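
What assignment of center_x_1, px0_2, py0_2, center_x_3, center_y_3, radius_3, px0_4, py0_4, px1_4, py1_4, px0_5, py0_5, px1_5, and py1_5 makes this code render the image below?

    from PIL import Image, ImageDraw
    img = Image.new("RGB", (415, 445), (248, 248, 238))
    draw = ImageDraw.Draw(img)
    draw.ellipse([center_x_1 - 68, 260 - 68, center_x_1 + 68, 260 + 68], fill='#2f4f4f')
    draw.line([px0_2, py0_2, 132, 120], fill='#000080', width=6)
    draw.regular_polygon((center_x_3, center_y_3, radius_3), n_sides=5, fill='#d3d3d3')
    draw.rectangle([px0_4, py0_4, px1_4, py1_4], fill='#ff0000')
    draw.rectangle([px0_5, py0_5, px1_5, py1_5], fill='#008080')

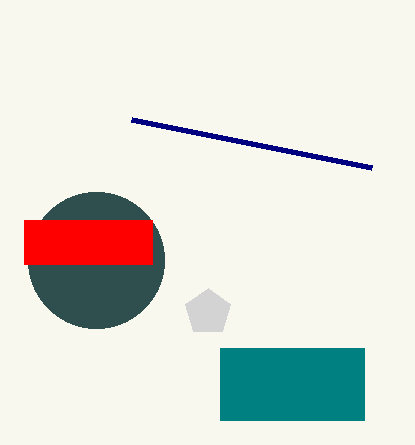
center_x_1 = 96
px0_2 = 372
py0_2 = 168
center_x_3 = 208
center_y_3 = 312
radius_3 = 24
px0_4 = 24
py0_4 = 220
px1_4 = 152
py1_4 = 264
px0_5 = 220
py0_5 = 348
px1_5 = 364
py1_5 = 420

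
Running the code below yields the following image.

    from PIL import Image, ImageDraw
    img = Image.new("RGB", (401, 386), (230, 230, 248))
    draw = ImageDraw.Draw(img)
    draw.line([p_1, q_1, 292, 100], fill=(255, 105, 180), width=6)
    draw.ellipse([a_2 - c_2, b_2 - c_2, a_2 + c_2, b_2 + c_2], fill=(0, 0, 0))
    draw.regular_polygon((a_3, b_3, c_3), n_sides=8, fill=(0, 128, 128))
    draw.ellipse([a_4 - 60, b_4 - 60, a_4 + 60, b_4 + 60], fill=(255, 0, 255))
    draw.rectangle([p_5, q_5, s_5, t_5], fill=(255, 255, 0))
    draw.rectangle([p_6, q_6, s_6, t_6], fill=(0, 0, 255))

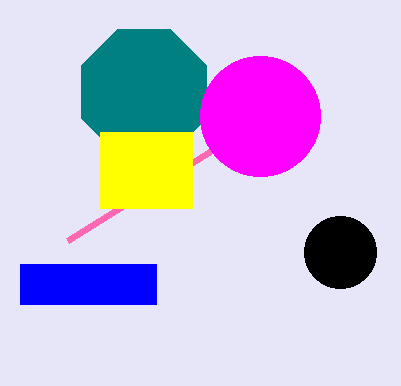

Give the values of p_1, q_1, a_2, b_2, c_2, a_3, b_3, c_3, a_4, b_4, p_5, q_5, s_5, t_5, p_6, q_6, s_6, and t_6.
p_1 = 68, q_1 = 240, a_2 = 340, b_2 = 252, c_2 = 36, a_3 = 144, b_3 = 92, c_3 = 68, a_4 = 260, b_4 = 116, p_5 = 100, q_5 = 132, s_5 = 192, t_5 = 208, p_6 = 20, q_6 = 264, s_6 = 156, t_6 = 304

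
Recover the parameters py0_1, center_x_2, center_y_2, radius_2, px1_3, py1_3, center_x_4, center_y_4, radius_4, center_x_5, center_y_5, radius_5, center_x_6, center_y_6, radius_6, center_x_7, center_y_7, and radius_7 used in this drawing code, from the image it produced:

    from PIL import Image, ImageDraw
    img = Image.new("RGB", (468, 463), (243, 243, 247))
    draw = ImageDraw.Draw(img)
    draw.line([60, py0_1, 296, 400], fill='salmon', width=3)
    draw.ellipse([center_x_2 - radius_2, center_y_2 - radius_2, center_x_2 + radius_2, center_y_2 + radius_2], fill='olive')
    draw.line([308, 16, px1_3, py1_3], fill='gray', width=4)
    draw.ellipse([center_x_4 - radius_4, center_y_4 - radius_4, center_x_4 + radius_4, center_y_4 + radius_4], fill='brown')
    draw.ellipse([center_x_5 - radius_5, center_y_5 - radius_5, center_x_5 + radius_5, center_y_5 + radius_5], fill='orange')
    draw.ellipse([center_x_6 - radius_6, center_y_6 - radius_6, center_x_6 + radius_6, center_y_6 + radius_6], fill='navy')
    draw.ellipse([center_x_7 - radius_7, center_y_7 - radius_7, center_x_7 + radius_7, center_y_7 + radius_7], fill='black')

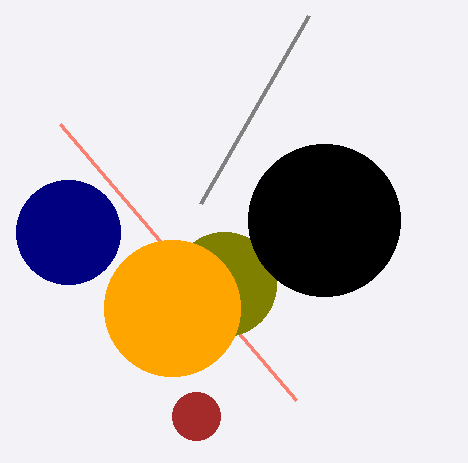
py0_1 = 124; center_x_2 = 224; center_y_2 = 284; radius_2 = 52; px1_3 = 200; py1_3 = 204; center_x_4 = 196; center_y_4 = 416; radius_4 = 24; center_x_5 = 172; center_y_5 = 308; radius_5 = 68; center_x_6 = 68; center_y_6 = 232; radius_6 = 52; center_x_7 = 324; center_y_7 = 220; radius_7 = 76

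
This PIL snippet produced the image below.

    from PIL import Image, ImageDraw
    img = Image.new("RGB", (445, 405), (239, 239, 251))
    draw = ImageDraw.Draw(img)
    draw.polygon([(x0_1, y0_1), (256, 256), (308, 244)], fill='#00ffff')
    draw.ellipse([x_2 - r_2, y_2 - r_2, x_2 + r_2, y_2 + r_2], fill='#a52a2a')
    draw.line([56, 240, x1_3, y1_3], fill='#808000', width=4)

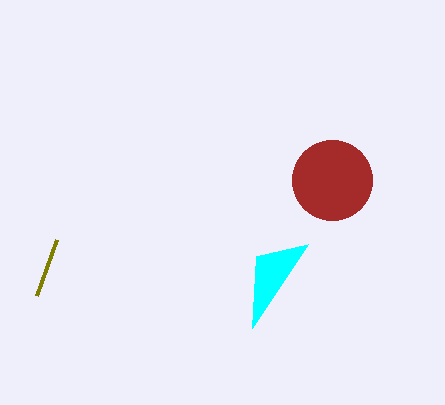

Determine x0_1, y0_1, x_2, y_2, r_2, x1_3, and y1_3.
x0_1 = 252; y0_1 = 328; x_2 = 332; y_2 = 180; r_2 = 40; x1_3 = 36; y1_3 = 296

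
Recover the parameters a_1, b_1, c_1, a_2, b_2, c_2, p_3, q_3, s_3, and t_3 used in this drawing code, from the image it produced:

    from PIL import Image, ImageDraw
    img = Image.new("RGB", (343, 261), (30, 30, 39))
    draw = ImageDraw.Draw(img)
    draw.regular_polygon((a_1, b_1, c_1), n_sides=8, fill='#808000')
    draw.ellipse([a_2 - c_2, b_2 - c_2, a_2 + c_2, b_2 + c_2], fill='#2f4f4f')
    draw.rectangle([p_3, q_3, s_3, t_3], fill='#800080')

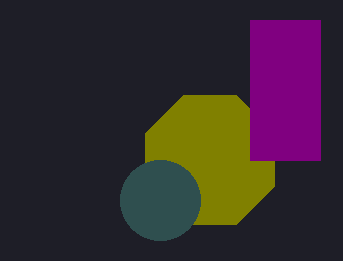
a_1 = 210
b_1 = 160
c_1 = 70
a_2 = 160
b_2 = 200
c_2 = 40
p_3 = 250
q_3 = 20
s_3 = 320
t_3 = 160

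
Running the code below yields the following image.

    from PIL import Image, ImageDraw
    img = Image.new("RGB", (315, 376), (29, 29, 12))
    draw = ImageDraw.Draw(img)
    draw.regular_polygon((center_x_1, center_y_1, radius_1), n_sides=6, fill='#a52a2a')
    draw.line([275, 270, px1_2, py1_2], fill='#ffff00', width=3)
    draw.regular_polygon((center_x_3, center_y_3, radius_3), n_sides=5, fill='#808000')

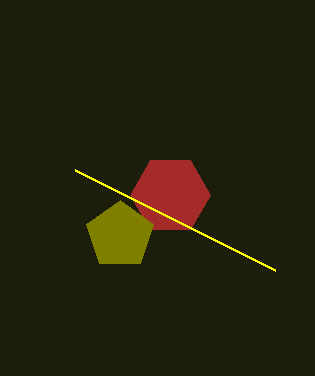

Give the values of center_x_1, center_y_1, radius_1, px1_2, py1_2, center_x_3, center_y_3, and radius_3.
center_x_1 = 170, center_y_1 = 195, radius_1 = 40, px1_2 = 75, py1_2 = 170, center_x_3 = 120, center_y_3 = 235, radius_3 = 35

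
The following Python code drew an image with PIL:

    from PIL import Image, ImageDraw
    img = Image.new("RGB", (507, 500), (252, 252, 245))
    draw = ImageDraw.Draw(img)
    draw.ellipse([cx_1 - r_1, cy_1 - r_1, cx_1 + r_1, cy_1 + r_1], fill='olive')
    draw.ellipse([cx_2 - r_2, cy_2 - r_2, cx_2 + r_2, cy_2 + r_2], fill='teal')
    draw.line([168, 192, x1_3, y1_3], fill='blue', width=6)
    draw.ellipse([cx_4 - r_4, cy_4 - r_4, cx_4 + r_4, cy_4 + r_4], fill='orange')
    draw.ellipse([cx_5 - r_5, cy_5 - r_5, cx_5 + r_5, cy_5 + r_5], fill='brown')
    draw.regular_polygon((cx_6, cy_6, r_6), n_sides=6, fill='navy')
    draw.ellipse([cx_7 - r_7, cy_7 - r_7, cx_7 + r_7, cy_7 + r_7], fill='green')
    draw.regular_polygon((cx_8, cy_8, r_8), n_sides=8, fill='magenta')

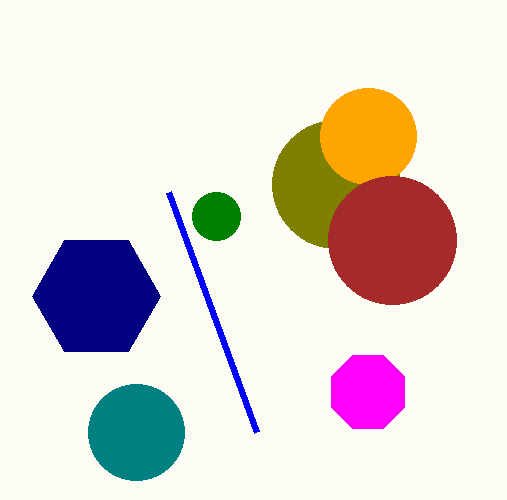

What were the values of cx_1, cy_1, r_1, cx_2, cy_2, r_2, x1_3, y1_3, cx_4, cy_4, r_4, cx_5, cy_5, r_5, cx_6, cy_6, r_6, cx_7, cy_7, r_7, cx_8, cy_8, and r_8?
cx_1 = 336
cy_1 = 184
r_1 = 64
cx_2 = 136
cy_2 = 432
r_2 = 48
x1_3 = 256
y1_3 = 432
cx_4 = 368
cy_4 = 136
r_4 = 48
cx_5 = 392
cy_5 = 240
r_5 = 64
cx_6 = 96
cy_6 = 296
r_6 = 64
cx_7 = 216
cy_7 = 216
r_7 = 24
cx_8 = 368
cy_8 = 392
r_8 = 40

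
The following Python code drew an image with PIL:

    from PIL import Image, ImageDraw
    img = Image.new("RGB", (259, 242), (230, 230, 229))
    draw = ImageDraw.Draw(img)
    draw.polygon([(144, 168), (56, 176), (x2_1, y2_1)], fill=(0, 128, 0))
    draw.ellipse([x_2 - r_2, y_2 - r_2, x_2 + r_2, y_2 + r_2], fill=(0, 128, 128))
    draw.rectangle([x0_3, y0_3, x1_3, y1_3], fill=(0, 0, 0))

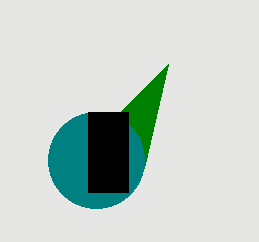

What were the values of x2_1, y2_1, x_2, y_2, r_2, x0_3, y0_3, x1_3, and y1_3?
x2_1 = 168
y2_1 = 64
x_2 = 96
y_2 = 160
r_2 = 48
x0_3 = 88
y0_3 = 112
x1_3 = 128
y1_3 = 192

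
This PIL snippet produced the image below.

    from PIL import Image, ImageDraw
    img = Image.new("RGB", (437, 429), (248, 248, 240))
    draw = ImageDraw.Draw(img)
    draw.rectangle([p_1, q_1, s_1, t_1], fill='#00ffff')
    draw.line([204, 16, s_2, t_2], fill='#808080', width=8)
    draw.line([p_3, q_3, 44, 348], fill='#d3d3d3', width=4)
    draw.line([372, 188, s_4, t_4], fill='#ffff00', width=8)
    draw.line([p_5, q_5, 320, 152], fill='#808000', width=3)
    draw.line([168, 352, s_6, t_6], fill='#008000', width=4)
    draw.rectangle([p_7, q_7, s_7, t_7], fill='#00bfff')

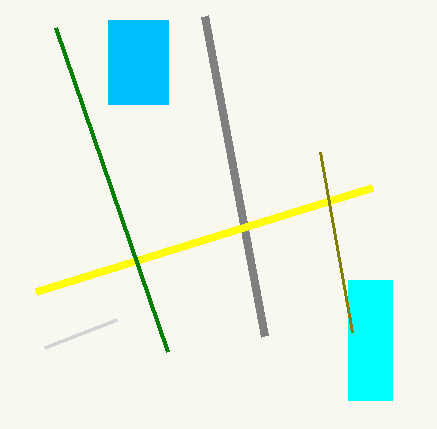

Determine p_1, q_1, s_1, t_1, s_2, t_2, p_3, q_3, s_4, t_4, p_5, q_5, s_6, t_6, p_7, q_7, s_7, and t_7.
p_1 = 348, q_1 = 280, s_1 = 392, t_1 = 400, s_2 = 264, t_2 = 336, p_3 = 116, q_3 = 320, s_4 = 36, t_4 = 292, p_5 = 352, q_5 = 332, s_6 = 56, t_6 = 28, p_7 = 108, q_7 = 20, s_7 = 168, t_7 = 104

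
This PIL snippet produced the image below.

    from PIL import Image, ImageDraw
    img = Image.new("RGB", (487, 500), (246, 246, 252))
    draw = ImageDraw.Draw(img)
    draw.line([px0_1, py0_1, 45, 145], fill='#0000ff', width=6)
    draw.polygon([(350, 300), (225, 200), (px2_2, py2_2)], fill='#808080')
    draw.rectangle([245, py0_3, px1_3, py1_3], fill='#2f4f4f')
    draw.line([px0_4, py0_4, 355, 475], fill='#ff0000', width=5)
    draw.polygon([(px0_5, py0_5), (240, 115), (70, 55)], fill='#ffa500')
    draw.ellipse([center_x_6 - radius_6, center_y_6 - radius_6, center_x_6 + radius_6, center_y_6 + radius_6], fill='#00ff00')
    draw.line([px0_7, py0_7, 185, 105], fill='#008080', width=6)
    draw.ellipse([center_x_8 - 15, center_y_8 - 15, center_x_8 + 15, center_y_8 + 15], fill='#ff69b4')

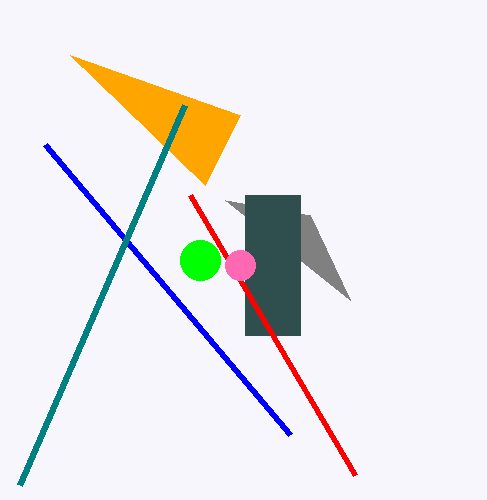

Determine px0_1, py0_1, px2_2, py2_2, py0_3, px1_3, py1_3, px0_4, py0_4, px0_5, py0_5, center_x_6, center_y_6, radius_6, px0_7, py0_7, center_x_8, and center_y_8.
px0_1 = 290, py0_1 = 435, px2_2 = 310, py2_2 = 215, py0_3 = 195, px1_3 = 300, py1_3 = 335, px0_4 = 190, py0_4 = 195, px0_5 = 205, py0_5 = 185, center_x_6 = 200, center_y_6 = 260, radius_6 = 20, px0_7 = 20, py0_7 = 485, center_x_8 = 240, center_y_8 = 265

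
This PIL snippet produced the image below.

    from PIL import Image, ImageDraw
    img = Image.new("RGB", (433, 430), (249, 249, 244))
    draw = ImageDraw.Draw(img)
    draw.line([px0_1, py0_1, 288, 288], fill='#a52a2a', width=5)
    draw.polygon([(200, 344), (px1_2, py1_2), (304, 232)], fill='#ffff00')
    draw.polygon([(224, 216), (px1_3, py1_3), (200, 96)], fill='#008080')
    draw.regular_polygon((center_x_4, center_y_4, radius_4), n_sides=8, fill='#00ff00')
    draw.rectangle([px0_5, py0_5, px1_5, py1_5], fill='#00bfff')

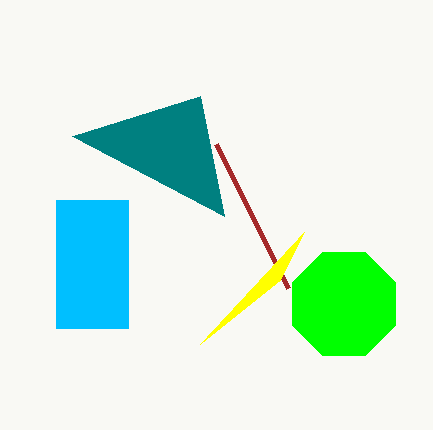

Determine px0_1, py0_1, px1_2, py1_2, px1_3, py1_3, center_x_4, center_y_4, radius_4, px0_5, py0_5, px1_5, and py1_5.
px0_1 = 216
py0_1 = 144
px1_2 = 280
py1_2 = 280
px1_3 = 72
py1_3 = 136
center_x_4 = 344
center_y_4 = 304
radius_4 = 56
px0_5 = 56
py0_5 = 200
px1_5 = 128
py1_5 = 328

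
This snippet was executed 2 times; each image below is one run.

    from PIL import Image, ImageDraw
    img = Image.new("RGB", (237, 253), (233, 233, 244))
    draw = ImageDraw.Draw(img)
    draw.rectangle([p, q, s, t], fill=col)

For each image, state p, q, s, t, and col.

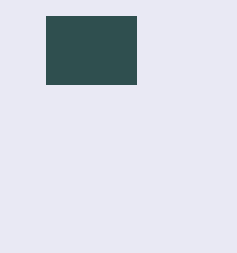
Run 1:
p = 46
q = 16
s = 136
t = 84
col = 'darkslategray'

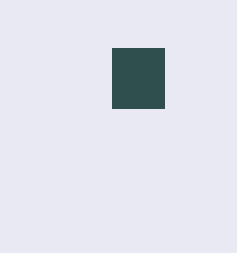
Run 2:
p = 112
q = 48
s = 164
t = 108
col = 'darkslategray'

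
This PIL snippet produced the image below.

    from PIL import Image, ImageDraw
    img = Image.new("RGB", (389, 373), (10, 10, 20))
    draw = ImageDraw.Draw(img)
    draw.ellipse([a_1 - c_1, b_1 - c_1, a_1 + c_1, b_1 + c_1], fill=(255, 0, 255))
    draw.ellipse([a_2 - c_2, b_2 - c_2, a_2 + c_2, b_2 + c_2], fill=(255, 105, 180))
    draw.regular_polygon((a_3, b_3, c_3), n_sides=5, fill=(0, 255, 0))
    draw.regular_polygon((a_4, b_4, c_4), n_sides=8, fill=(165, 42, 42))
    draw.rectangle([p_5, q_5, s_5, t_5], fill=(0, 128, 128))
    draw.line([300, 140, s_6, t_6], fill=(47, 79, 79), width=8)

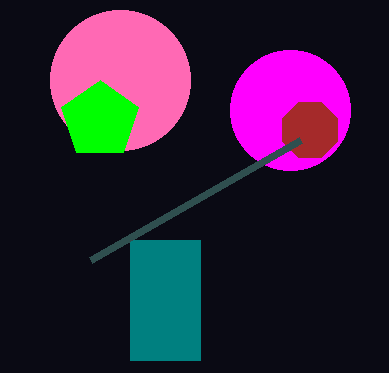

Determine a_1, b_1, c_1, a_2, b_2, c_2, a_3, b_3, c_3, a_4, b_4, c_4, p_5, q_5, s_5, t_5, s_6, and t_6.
a_1 = 290; b_1 = 110; c_1 = 60; a_2 = 120; b_2 = 80; c_2 = 70; a_3 = 100; b_3 = 120; c_3 = 40; a_4 = 310; b_4 = 130; c_4 = 30; p_5 = 130; q_5 = 240; s_5 = 200; t_5 = 360; s_6 = 90; t_6 = 260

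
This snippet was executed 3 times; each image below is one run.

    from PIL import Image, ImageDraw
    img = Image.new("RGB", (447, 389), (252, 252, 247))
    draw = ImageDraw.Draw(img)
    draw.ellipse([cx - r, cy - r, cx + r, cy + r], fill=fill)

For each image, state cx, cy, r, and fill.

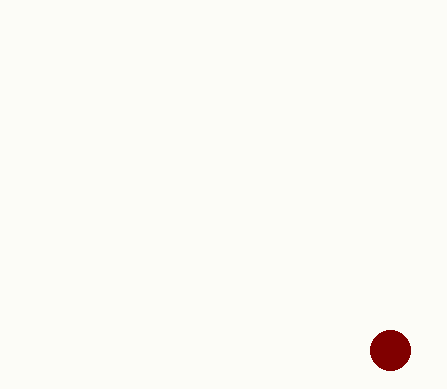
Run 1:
cx = 390
cy = 350
r = 20
fill = 'maroon'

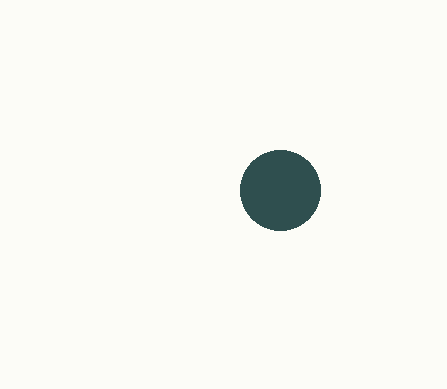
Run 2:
cx = 280, cy = 190, r = 40, fill = 'darkslategray'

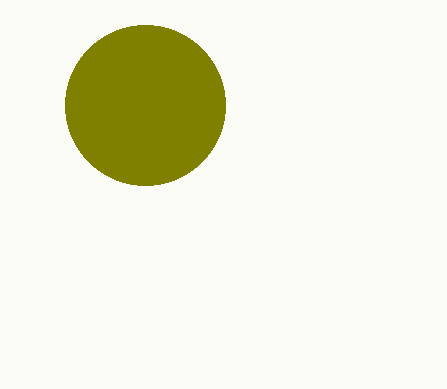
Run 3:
cx = 145
cy = 105
r = 80
fill = 'olive'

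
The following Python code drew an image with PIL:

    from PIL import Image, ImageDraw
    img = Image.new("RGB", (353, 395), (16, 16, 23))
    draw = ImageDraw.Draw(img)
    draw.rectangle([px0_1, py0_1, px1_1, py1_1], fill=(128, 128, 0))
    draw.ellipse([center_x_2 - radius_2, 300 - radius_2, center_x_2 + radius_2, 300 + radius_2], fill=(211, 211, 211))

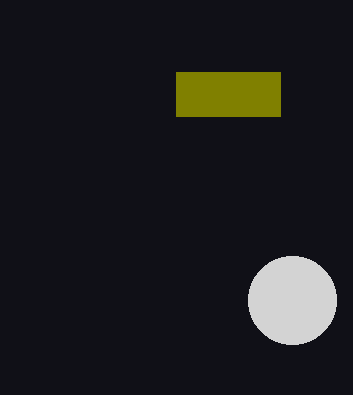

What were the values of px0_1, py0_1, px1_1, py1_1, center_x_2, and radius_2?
px0_1 = 176, py0_1 = 72, px1_1 = 280, py1_1 = 116, center_x_2 = 292, radius_2 = 44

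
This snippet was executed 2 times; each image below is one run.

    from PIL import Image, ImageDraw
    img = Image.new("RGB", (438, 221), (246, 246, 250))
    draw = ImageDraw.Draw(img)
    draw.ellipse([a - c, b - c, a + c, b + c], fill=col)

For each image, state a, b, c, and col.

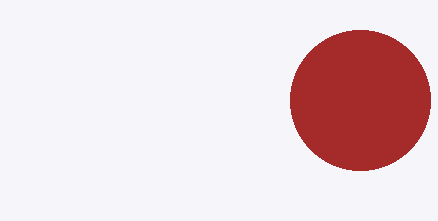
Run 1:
a = 360, b = 100, c = 70, col = 'brown'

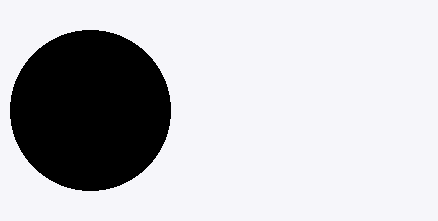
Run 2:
a = 90, b = 110, c = 80, col = 'black'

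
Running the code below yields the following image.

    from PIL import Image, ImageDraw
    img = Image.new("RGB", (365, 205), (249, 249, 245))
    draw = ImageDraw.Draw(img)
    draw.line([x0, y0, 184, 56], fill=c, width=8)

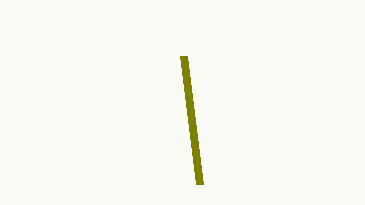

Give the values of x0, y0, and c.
x0 = 200
y0 = 184
c = 'olive'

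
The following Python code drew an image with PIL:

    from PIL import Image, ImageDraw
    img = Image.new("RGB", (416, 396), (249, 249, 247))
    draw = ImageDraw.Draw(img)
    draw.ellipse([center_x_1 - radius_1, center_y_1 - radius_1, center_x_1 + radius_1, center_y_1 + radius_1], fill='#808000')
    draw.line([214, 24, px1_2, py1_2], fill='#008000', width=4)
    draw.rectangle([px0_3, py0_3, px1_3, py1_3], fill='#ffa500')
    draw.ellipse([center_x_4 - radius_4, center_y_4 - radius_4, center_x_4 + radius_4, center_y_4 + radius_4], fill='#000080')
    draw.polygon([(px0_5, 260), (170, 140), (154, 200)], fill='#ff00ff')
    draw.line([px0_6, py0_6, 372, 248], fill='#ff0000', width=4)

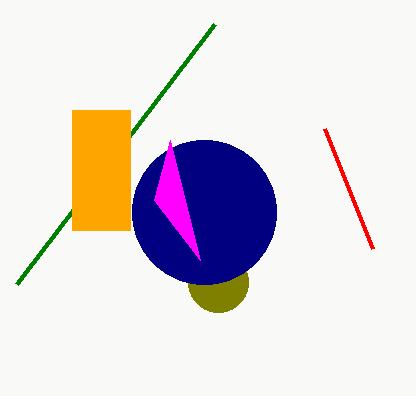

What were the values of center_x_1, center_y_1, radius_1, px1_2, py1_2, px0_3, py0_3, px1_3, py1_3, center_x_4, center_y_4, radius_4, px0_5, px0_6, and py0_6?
center_x_1 = 218
center_y_1 = 282
radius_1 = 30
px1_2 = 16
py1_2 = 284
px0_3 = 72
py0_3 = 110
px1_3 = 130
py1_3 = 230
center_x_4 = 204
center_y_4 = 212
radius_4 = 72
px0_5 = 200
px0_6 = 324
py0_6 = 128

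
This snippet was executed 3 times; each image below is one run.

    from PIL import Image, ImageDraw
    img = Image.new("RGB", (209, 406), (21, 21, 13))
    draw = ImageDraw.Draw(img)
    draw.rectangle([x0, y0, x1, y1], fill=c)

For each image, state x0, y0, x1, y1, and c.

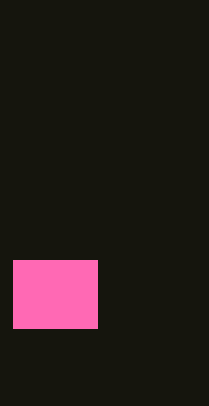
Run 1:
x0 = 13
y0 = 260
x1 = 97
y1 = 328
c = 'hotpink'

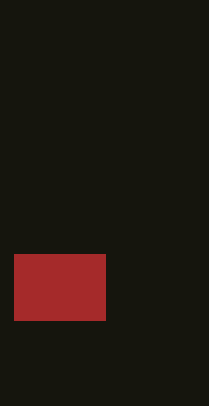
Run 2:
x0 = 14; y0 = 254; x1 = 105; y1 = 320; c = 'brown'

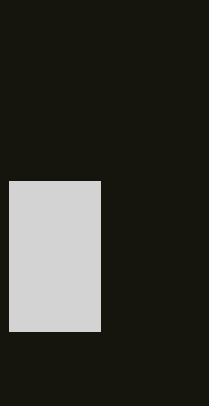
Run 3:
x0 = 9; y0 = 181; x1 = 100; y1 = 331; c = 'lightgray'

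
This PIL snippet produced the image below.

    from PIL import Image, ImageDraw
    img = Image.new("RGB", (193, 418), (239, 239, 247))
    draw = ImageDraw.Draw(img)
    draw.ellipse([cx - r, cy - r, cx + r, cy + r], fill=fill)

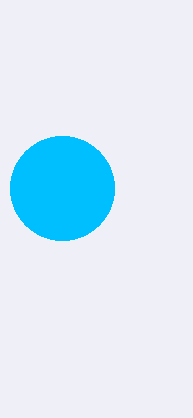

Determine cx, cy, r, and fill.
cx = 62, cy = 188, r = 52, fill = 'deepskyblue'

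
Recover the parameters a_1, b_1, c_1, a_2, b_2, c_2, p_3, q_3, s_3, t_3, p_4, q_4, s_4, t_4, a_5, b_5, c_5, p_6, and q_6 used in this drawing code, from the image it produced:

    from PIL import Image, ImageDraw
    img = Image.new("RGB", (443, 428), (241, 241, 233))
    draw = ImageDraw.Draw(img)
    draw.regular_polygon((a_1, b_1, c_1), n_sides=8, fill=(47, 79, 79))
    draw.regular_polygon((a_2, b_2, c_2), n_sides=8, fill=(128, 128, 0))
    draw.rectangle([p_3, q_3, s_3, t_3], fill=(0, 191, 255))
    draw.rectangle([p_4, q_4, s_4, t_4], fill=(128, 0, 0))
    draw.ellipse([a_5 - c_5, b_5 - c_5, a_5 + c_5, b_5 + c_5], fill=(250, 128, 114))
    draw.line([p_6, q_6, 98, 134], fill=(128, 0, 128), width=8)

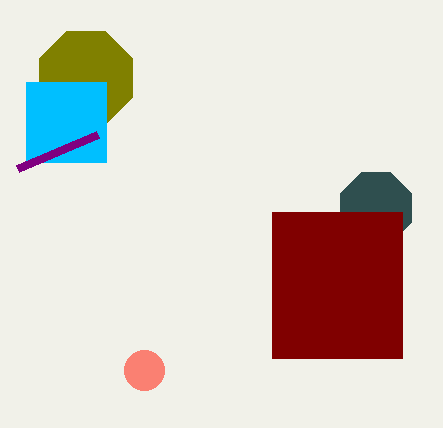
a_1 = 376
b_1 = 208
c_1 = 38
a_2 = 86
b_2 = 78
c_2 = 50
p_3 = 26
q_3 = 82
s_3 = 106
t_3 = 162
p_4 = 272
q_4 = 212
s_4 = 402
t_4 = 358
a_5 = 144
b_5 = 370
c_5 = 20
p_6 = 18
q_6 = 168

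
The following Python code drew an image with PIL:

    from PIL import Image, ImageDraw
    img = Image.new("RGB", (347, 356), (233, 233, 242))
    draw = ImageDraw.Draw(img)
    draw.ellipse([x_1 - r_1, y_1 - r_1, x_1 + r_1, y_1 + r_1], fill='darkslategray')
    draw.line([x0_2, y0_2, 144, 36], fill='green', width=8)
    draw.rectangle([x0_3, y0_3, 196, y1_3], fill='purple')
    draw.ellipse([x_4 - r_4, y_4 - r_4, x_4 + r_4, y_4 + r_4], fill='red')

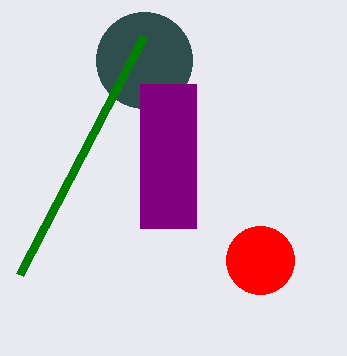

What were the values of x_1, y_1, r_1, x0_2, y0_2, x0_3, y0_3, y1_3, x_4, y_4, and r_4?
x_1 = 144; y_1 = 60; r_1 = 48; x0_2 = 20; y0_2 = 274; x0_3 = 140; y0_3 = 84; y1_3 = 228; x_4 = 260; y_4 = 260; r_4 = 34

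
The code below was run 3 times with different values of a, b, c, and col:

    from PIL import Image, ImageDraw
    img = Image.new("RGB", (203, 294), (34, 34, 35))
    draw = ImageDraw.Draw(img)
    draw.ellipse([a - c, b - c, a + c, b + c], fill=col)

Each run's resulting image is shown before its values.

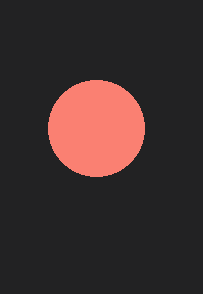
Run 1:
a = 96; b = 128; c = 48; col = 'salmon'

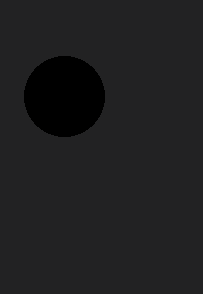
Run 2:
a = 64, b = 96, c = 40, col = 'black'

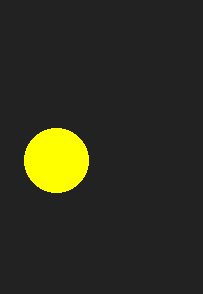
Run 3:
a = 56
b = 160
c = 32
col = 'yellow'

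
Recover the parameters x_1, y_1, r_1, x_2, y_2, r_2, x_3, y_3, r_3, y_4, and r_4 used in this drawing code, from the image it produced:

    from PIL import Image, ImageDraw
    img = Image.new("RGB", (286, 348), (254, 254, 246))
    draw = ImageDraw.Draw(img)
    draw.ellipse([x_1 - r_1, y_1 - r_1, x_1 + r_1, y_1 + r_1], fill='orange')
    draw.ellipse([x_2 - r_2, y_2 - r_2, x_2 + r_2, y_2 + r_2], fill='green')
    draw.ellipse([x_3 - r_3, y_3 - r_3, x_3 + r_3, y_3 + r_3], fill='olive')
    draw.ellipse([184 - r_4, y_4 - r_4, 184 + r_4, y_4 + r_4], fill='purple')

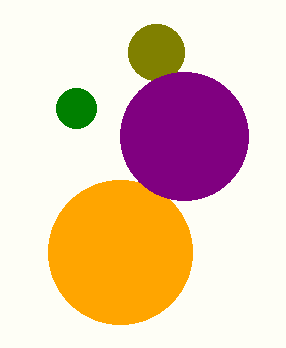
x_1 = 120
y_1 = 252
r_1 = 72
x_2 = 76
y_2 = 108
r_2 = 20
x_3 = 156
y_3 = 52
r_3 = 28
y_4 = 136
r_4 = 64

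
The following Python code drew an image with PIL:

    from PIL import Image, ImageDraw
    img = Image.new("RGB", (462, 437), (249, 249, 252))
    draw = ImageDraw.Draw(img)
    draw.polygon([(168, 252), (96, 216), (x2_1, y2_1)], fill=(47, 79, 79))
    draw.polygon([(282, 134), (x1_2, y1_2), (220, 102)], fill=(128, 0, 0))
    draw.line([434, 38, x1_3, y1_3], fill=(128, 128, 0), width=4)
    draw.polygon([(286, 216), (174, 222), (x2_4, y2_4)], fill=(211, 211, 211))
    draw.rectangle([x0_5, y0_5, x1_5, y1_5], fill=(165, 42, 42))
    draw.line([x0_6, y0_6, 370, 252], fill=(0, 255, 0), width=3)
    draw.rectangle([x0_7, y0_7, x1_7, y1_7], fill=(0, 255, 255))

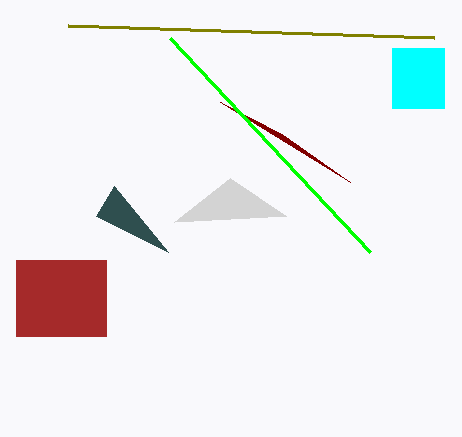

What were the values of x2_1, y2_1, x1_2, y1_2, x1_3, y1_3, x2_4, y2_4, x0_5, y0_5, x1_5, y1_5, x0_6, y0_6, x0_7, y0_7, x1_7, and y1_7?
x2_1 = 114
y2_1 = 186
x1_2 = 350
y1_2 = 182
x1_3 = 68
y1_3 = 26
x2_4 = 230
y2_4 = 178
x0_5 = 16
y0_5 = 260
x1_5 = 106
y1_5 = 336
x0_6 = 170
y0_6 = 38
x0_7 = 392
y0_7 = 48
x1_7 = 444
y1_7 = 108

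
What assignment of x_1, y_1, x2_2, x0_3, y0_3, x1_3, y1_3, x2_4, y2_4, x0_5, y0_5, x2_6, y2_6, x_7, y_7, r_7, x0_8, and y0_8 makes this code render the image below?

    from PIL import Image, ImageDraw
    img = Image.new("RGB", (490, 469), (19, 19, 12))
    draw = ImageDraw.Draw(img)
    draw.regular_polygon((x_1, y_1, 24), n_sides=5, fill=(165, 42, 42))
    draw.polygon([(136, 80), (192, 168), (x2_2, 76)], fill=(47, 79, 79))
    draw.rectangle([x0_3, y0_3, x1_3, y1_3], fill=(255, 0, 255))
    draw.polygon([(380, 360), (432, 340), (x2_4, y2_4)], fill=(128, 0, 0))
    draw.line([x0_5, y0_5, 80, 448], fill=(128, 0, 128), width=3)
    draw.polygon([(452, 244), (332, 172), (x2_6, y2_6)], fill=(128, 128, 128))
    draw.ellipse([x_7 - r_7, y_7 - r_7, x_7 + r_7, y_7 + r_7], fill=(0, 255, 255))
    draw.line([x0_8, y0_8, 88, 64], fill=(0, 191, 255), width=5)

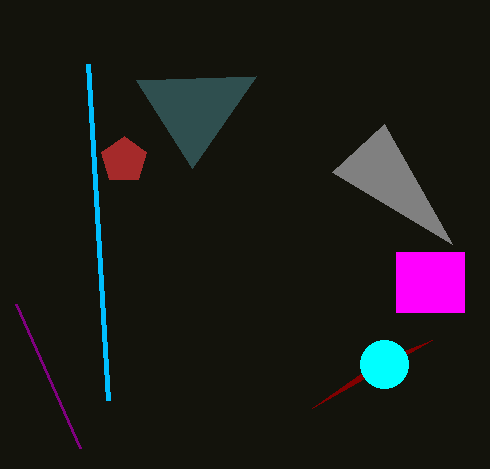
x_1 = 124, y_1 = 160, x2_2 = 256, x0_3 = 396, y0_3 = 252, x1_3 = 464, y1_3 = 312, x2_4 = 312, y2_4 = 408, x0_5 = 16, y0_5 = 304, x2_6 = 384, y2_6 = 124, x_7 = 384, y_7 = 364, r_7 = 24, x0_8 = 108, y0_8 = 400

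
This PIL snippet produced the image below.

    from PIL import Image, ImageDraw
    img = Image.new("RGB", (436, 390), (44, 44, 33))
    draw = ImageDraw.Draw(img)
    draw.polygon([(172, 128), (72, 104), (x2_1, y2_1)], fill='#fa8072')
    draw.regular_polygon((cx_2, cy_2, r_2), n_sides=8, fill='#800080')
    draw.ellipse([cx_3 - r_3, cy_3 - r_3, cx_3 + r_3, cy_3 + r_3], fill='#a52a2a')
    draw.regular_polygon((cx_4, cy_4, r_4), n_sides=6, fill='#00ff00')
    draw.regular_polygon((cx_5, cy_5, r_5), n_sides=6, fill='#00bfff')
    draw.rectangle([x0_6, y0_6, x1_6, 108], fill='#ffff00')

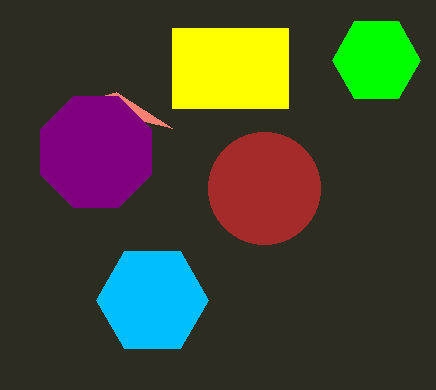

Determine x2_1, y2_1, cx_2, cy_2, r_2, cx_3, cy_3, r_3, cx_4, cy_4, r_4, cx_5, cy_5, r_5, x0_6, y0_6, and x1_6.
x2_1 = 116; y2_1 = 92; cx_2 = 96; cy_2 = 152; r_2 = 60; cx_3 = 264; cy_3 = 188; r_3 = 56; cx_4 = 376; cy_4 = 60; r_4 = 44; cx_5 = 152; cy_5 = 300; r_5 = 56; x0_6 = 172; y0_6 = 28; x1_6 = 288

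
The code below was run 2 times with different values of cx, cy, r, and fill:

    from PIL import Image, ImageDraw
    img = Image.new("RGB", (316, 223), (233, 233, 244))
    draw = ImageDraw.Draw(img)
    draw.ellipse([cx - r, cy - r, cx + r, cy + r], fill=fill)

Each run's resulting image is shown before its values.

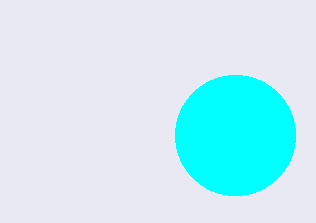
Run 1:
cx = 235; cy = 135; r = 60; fill = 'cyan'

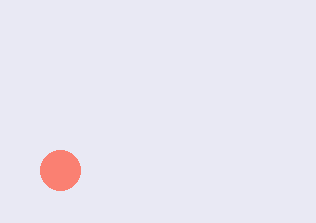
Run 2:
cx = 60, cy = 170, r = 20, fill = 'salmon'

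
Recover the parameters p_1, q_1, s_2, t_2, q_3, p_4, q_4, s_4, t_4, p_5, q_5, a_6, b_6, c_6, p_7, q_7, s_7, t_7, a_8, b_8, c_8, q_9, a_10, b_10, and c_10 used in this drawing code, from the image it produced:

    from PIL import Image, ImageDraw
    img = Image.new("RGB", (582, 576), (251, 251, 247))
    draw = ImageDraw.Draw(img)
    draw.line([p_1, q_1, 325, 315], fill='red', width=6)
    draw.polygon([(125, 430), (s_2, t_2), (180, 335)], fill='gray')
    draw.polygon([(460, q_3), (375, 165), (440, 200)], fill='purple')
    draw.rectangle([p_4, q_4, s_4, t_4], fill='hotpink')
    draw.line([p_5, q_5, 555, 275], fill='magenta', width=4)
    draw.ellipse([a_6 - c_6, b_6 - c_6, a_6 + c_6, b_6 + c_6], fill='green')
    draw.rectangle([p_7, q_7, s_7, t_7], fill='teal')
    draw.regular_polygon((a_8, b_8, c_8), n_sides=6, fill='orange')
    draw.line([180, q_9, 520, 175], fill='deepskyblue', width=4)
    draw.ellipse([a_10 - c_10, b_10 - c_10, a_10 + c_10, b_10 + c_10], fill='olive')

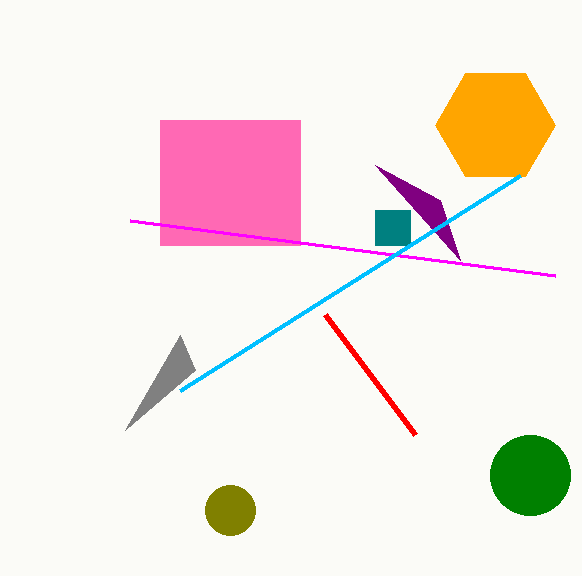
p_1 = 415; q_1 = 435; s_2 = 195; t_2 = 370; q_3 = 260; p_4 = 160; q_4 = 120; s_4 = 300; t_4 = 245; p_5 = 130; q_5 = 220; a_6 = 530; b_6 = 475; c_6 = 40; p_7 = 375; q_7 = 210; s_7 = 410; t_7 = 245; a_8 = 495; b_8 = 125; c_8 = 60; q_9 = 390; a_10 = 230; b_10 = 510; c_10 = 25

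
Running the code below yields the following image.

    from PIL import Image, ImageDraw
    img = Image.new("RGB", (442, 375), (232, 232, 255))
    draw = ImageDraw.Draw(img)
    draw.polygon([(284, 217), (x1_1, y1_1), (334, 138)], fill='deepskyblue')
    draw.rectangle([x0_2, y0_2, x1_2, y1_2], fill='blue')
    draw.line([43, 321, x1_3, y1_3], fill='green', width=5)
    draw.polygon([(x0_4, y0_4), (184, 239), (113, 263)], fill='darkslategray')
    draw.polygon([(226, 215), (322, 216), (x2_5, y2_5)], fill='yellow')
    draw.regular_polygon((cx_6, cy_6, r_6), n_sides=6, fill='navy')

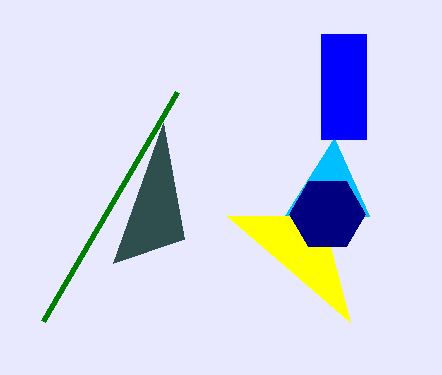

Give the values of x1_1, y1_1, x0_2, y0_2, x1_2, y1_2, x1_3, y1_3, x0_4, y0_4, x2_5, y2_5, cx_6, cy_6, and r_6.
x1_1 = 369, y1_1 = 216, x0_2 = 321, y0_2 = 34, x1_2 = 366, y1_2 = 139, x1_3 = 177, y1_3 = 92, x0_4 = 163, y0_4 = 123, x2_5 = 350, y2_5 = 322, cx_6 = 327, cy_6 = 214, r_6 = 38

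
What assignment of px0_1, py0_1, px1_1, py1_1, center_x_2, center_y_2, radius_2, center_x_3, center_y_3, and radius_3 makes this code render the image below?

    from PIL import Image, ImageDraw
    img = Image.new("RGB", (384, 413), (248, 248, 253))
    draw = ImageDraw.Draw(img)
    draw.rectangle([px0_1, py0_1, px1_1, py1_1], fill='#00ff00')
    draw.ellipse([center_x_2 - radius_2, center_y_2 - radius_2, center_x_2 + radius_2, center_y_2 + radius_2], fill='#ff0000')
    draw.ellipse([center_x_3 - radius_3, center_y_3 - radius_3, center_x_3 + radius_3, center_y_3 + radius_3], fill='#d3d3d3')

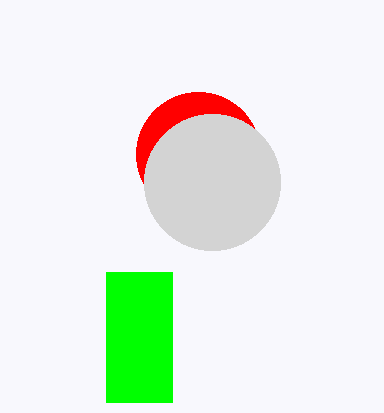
px0_1 = 106, py0_1 = 272, px1_1 = 172, py1_1 = 402, center_x_2 = 198, center_y_2 = 154, radius_2 = 62, center_x_3 = 212, center_y_3 = 182, radius_3 = 68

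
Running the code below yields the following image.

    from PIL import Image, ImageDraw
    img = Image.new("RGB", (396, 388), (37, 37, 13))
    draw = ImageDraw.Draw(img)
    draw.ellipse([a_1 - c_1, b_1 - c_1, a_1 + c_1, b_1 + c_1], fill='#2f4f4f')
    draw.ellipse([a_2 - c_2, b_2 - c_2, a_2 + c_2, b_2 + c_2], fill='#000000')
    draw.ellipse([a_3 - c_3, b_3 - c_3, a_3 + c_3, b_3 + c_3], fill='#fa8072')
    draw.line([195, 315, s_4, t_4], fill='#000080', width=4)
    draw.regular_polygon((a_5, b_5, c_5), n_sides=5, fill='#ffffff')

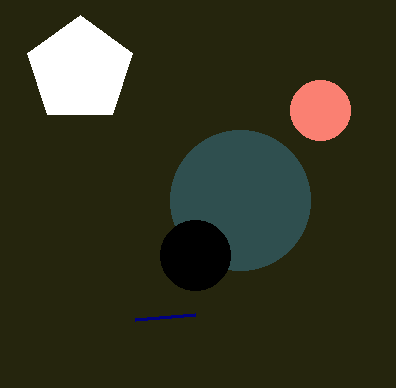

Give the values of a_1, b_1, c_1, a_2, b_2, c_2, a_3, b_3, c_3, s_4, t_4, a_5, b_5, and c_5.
a_1 = 240
b_1 = 200
c_1 = 70
a_2 = 195
b_2 = 255
c_2 = 35
a_3 = 320
b_3 = 110
c_3 = 30
s_4 = 135
t_4 = 320
a_5 = 80
b_5 = 70
c_5 = 55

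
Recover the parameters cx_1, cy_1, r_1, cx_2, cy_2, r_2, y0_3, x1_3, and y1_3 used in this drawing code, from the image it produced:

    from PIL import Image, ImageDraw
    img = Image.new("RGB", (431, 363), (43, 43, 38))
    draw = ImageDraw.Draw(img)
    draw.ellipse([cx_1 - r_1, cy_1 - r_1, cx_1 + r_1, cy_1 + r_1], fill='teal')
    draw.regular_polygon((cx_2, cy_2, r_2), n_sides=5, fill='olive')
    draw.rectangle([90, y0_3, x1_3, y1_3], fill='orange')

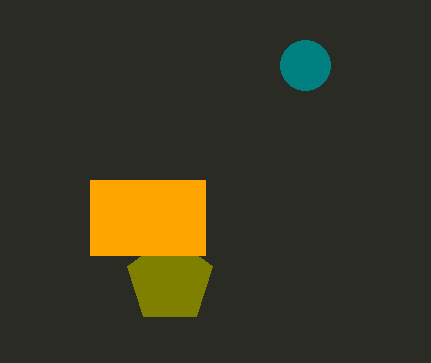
cx_1 = 305
cy_1 = 65
r_1 = 25
cx_2 = 170
cy_2 = 280
r_2 = 45
y0_3 = 180
x1_3 = 205
y1_3 = 255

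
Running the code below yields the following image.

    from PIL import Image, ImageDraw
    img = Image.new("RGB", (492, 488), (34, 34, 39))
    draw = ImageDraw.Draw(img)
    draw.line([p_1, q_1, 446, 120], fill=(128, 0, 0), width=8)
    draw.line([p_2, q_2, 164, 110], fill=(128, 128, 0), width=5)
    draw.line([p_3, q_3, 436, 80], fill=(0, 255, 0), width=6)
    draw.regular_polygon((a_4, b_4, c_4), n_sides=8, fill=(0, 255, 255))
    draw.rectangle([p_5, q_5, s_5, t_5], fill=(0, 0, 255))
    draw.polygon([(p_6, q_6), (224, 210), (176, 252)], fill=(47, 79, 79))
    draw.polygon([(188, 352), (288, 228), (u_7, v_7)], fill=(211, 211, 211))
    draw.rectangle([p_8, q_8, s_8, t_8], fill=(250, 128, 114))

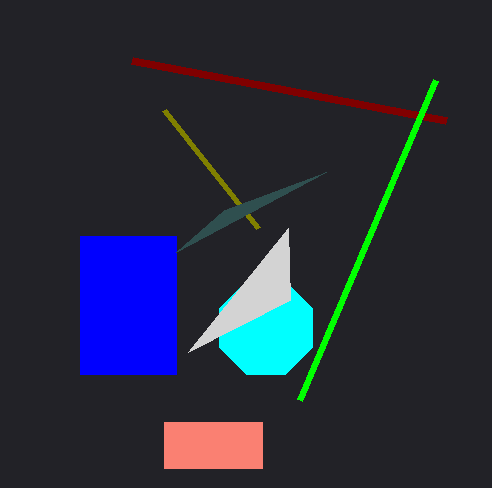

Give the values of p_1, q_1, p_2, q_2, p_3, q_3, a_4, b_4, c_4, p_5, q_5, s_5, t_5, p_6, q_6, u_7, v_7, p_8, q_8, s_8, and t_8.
p_1 = 132; q_1 = 60; p_2 = 258; q_2 = 228; p_3 = 300; q_3 = 400; a_4 = 266; b_4 = 328; c_4 = 50; p_5 = 80; q_5 = 236; s_5 = 176; t_5 = 374; p_6 = 326; q_6 = 172; u_7 = 290; v_7 = 300; p_8 = 164; q_8 = 422; s_8 = 262; t_8 = 468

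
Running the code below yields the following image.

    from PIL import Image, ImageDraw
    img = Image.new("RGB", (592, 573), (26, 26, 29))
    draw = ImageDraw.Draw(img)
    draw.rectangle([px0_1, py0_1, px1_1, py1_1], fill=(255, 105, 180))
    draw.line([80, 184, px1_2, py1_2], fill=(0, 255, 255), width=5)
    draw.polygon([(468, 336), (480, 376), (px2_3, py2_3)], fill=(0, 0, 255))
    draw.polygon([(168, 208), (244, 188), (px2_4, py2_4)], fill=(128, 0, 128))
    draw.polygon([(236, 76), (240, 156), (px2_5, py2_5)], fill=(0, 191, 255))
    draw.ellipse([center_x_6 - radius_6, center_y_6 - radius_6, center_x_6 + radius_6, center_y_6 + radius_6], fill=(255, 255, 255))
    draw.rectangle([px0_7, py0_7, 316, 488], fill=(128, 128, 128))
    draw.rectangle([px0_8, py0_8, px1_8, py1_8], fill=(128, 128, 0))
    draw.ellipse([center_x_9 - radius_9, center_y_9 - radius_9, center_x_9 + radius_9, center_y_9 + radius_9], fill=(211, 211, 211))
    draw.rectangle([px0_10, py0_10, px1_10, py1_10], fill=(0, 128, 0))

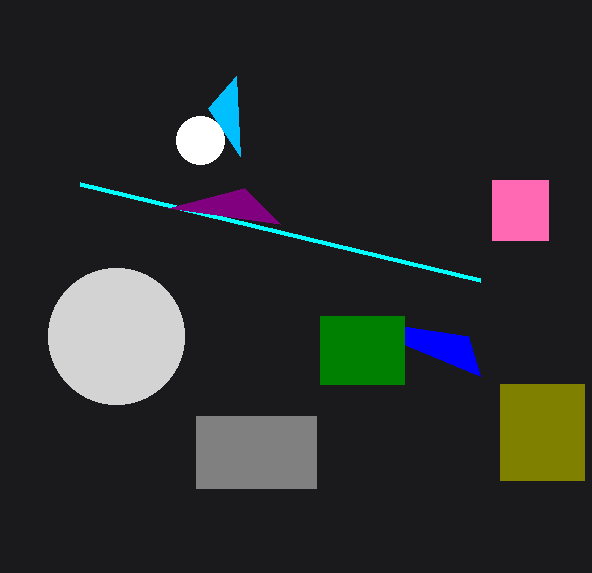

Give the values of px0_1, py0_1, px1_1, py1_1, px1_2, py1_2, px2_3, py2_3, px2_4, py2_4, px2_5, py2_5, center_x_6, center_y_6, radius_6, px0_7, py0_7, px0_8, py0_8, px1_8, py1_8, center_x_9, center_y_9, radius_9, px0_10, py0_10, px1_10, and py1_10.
px0_1 = 492
py0_1 = 180
px1_1 = 548
py1_1 = 240
px1_2 = 480
py1_2 = 280
px2_3 = 336
py2_3 = 316
px2_4 = 280
py2_4 = 224
px2_5 = 208
py2_5 = 108
center_x_6 = 200
center_y_6 = 140
radius_6 = 24
px0_7 = 196
py0_7 = 416
px0_8 = 500
py0_8 = 384
px1_8 = 584
py1_8 = 480
center_x_9 = 116
center_y_9 = 336
radius_9 = 68
px0_10 = 320
py0_10 = 316
px1_10 = 404
py1_10 = 384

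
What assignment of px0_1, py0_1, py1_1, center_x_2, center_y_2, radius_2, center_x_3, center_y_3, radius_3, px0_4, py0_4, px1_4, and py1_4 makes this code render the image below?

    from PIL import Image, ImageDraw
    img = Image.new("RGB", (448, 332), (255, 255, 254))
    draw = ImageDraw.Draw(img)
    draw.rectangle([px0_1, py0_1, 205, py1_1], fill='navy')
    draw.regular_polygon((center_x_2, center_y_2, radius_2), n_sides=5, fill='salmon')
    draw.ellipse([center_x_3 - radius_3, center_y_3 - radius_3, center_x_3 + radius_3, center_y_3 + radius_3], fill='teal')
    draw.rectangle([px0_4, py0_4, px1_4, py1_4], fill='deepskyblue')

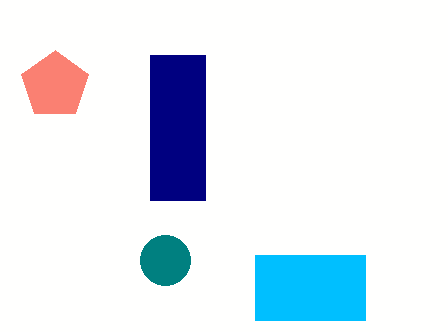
px0_1 = 150
py0_1 = 55
py1_1 = 200
center_x_2 = 55
center_y_2 = 85
radius_2 = 35
center_x_3 = 165
center_y_3 = 260
radius_3 = 25
px0_4 = 255
py0_4 = 255
px1_4 = 365
py1_4 = 320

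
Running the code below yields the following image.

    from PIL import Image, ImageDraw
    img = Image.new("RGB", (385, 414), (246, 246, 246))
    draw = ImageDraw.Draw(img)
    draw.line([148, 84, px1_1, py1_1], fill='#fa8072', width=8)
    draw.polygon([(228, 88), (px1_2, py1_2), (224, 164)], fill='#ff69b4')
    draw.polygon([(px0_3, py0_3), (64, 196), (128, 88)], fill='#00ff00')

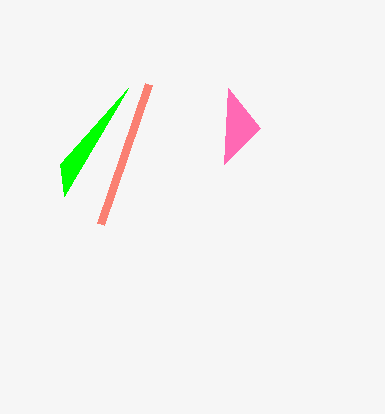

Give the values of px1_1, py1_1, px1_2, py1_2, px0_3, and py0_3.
px1_1 = 100
py1_1 = 224
px1_2 = 260
py1_2 = 128
px0_3 = 60
py0_3 = 164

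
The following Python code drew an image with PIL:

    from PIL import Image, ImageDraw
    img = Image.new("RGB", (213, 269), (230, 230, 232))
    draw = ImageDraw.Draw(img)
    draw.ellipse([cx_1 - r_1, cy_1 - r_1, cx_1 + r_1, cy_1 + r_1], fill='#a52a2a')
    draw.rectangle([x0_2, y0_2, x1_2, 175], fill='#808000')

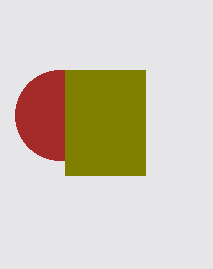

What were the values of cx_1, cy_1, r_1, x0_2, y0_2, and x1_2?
cx_1 = 60; cy_1 = 115; r_1 = 45; x0_2 = 65; y0_2 = 70; x1_2 = 145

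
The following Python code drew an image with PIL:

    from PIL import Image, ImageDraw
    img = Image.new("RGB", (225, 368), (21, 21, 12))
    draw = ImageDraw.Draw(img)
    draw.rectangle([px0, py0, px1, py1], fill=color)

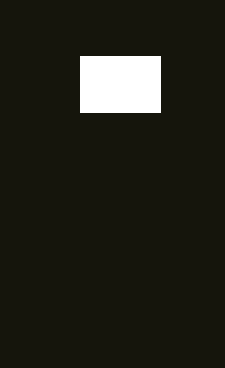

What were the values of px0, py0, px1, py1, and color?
px0 = 80; py0 = 56; px1 = 160; py1 = 112; color = 'white'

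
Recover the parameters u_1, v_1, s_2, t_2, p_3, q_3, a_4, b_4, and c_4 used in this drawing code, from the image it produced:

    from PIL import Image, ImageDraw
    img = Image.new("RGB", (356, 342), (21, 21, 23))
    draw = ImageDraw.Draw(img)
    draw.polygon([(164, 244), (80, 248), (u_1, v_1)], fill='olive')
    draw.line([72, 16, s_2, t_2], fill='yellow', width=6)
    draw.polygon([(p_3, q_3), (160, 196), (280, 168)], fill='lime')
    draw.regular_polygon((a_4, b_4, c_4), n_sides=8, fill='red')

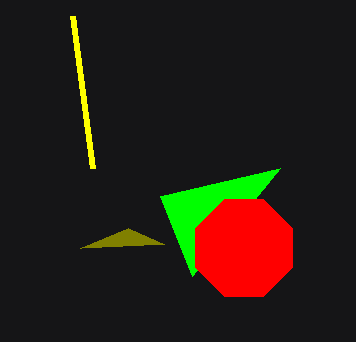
u_1 = 128; v_1 = 228; s_2 = 92; t_2 = 168; p_3 = 192; q_3 = 276; a_4 = 244; b_4 = 248; c_4 = 52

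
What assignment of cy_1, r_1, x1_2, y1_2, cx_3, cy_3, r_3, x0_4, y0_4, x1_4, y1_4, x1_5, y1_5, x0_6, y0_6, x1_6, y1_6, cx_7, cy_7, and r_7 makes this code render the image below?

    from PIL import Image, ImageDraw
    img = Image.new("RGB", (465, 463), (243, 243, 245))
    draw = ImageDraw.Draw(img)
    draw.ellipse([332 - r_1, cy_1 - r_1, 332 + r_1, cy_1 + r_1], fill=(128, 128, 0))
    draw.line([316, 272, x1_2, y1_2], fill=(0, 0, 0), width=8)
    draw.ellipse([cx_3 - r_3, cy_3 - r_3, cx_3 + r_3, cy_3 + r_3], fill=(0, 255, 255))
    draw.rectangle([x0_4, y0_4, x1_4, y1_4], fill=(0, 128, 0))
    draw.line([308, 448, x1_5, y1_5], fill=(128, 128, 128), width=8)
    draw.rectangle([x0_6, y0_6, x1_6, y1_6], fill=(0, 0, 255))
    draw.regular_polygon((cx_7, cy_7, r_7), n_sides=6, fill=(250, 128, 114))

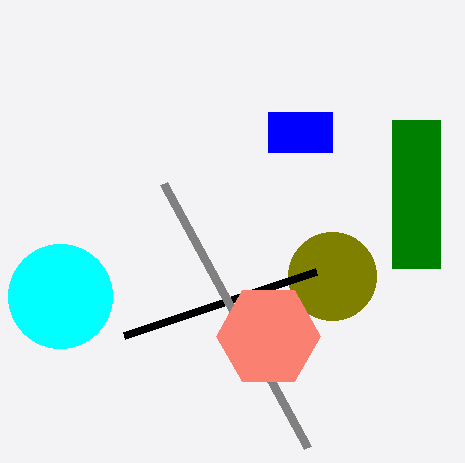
cy_1 = 276
r_1 = 44
x1_2 = 124
y1_2 = 336
cx_3 = 60
cy_3 = 296
r_3 = 52
x0_4 = 392
y0_4 = 120
x1_4 = 440
y1_4 = 268
x1_5 = 164
y1_5 = 184
x0_6 = 268
y0_6 = 112
x1_6 = 332
y1_6 = 152
cx_7 = 268
cy_7 = 336
r_7 = 52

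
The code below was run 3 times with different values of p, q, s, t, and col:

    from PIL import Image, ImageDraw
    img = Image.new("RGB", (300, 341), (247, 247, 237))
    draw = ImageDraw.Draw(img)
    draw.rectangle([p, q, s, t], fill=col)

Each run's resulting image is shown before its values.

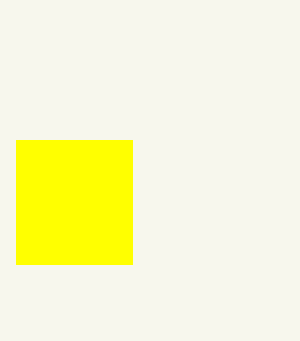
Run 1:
p = 16
q = 140
s = 132
t = 264
col = 'yellow'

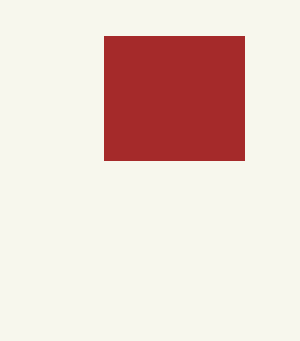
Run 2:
p = 104, q = 36, s = 244, t = 160, col = 'brown'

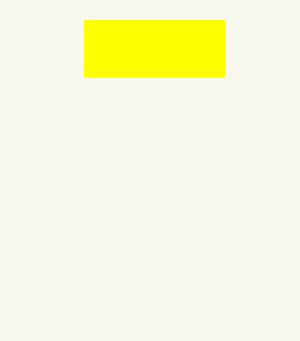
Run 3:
p = 84; q = 20; s = 224; t = 76; col = 'yellow'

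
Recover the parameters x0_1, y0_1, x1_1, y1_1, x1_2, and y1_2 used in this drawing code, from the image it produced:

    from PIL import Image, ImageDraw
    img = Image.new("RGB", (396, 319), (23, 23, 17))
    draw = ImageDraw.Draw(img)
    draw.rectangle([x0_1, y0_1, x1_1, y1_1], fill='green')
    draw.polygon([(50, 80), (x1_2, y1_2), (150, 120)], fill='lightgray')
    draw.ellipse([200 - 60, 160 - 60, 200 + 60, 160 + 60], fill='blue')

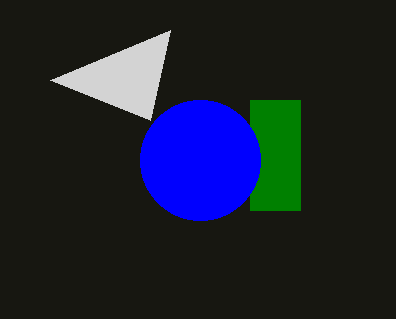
x0_1 = 250, y0_1 = 100, x1_1 = 300, y1_1 = 210, x1_2 = 170, y1_2 = 30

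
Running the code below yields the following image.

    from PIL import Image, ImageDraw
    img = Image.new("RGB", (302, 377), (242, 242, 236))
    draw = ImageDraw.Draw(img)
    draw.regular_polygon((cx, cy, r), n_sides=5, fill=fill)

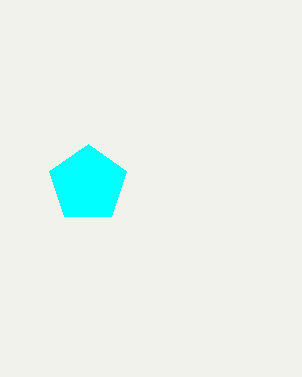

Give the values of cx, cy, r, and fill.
cx = 88; cy = 184; r = 40; fill = 'cyan'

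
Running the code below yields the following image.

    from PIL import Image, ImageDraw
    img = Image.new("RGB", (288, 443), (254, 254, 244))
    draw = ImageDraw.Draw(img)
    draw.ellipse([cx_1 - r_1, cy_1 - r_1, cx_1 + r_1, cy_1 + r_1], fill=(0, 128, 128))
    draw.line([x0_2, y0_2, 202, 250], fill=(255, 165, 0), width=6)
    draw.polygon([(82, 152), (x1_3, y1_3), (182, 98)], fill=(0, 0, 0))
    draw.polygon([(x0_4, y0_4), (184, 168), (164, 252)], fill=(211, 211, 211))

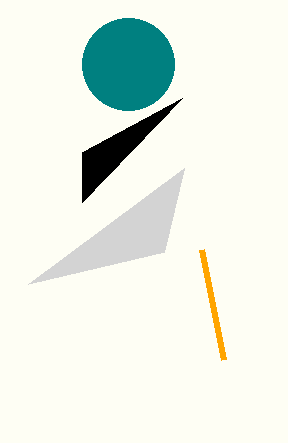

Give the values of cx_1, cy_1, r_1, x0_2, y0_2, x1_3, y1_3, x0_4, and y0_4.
cx_1 = 128; cy_1 = 64; r_1 = 46; x0_2 = 224; y0_2 = 360; x1_3 = 82; y1_3 = 202; x0_4 = 28; y0_4 = 284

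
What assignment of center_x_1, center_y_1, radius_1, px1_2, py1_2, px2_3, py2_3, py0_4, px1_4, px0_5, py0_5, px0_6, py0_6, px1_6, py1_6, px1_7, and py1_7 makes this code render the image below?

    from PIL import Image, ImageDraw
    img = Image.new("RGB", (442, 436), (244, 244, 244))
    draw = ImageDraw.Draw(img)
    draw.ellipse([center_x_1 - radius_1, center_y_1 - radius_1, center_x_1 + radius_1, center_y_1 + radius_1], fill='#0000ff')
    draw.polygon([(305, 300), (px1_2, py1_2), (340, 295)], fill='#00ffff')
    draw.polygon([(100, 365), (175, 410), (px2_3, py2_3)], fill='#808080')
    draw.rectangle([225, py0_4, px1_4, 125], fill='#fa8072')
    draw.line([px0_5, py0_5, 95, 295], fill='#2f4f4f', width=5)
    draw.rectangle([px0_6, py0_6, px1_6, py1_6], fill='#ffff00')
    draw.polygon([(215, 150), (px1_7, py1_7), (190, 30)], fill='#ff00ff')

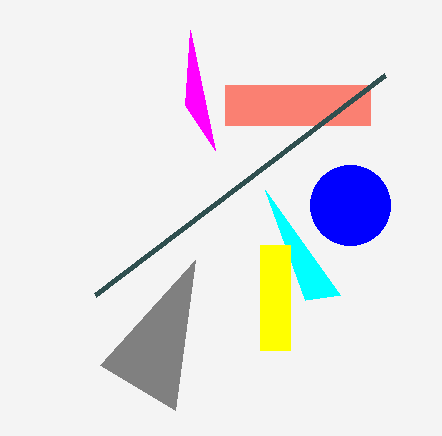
center_x_1 = 350, center_y_1 = 205, radius_1 = 40, px1_2 = 265, py1_2 = 190, px2_3 = 195, py2_3 = 260, py0_4 = 85, px1_4 = 370, px0_5 = 385, py0_5 = 75, px0_6 = 260, py0_6 = 245, px1_6 = 290, py1_6 = 350, px1_7 = 185, py1_7 = 105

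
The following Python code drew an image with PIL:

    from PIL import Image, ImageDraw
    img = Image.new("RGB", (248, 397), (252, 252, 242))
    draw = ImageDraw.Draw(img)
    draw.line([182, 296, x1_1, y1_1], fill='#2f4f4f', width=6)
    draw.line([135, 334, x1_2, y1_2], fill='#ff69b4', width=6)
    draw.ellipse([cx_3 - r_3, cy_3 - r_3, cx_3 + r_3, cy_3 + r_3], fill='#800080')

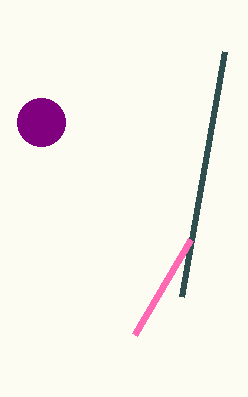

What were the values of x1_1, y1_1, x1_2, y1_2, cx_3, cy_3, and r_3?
x1_1 = 225, y1_1 = 51, x1_2 = 191, y1_2 = 239, cx_3 = 41, cy_3 = 122, r_3 = 24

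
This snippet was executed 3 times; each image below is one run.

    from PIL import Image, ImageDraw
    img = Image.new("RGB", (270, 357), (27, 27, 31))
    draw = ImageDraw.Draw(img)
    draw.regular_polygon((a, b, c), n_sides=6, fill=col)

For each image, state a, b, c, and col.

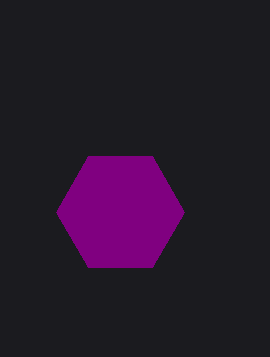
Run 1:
a = 120
b = 212
c = 64
col = 'purple'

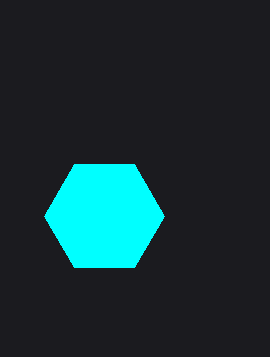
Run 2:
a = 104
b = 216
c = 60
col = 'cyan'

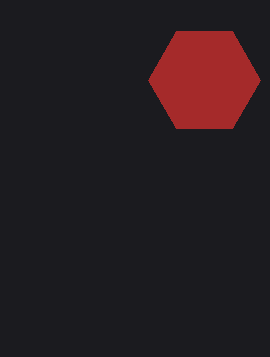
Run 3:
a = 204
b = 80
c = 56
col = 'brown'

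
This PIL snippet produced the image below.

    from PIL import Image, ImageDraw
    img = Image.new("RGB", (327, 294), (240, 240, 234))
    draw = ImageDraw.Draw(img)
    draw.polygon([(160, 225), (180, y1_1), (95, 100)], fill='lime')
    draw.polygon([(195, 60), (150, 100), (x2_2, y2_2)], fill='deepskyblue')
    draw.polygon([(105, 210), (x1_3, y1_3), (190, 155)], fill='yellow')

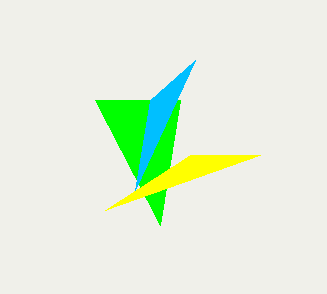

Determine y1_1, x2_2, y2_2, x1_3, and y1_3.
y1_1 = 100; x2_2 = 135; y2_2 = 190; x1_3 = 260; y1_3 = 155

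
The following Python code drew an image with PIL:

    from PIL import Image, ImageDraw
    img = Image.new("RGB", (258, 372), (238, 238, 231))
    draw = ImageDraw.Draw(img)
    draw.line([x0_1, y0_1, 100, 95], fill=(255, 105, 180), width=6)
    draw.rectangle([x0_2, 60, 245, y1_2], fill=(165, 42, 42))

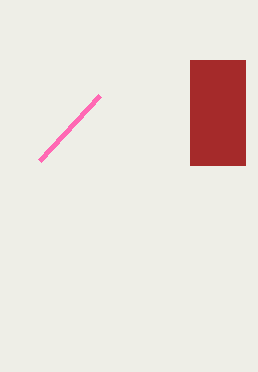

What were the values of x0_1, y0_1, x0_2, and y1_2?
x0_1 = 40
y0_1 = 160
x0_2 = 190
y1_2 = 165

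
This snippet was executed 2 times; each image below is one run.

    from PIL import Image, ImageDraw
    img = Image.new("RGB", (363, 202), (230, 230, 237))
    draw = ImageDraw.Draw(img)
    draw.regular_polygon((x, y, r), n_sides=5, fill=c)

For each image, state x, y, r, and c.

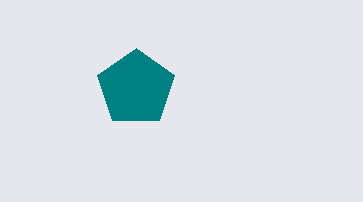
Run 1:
x = 136, y = 88, r = 40, c = 'teal'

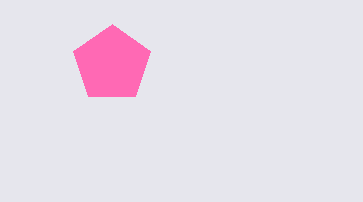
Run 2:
x = 112
y = 64
r = 40
c = 'hotpink'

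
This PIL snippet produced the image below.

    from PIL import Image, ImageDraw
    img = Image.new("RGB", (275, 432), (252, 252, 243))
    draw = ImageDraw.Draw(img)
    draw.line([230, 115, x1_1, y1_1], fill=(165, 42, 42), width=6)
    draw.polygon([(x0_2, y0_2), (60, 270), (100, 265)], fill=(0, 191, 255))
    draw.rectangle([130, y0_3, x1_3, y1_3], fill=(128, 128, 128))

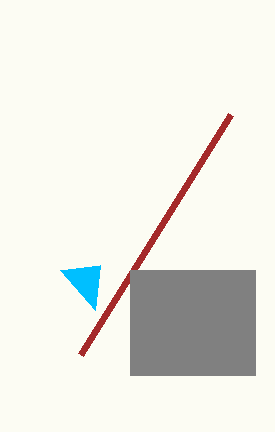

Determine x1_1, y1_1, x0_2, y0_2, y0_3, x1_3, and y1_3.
x1_1 = 80
y1_1 = 355
x0_2 = 95
y0_2 = 310
y0_3 = 270
x1_3 = 255
y1_3 = 375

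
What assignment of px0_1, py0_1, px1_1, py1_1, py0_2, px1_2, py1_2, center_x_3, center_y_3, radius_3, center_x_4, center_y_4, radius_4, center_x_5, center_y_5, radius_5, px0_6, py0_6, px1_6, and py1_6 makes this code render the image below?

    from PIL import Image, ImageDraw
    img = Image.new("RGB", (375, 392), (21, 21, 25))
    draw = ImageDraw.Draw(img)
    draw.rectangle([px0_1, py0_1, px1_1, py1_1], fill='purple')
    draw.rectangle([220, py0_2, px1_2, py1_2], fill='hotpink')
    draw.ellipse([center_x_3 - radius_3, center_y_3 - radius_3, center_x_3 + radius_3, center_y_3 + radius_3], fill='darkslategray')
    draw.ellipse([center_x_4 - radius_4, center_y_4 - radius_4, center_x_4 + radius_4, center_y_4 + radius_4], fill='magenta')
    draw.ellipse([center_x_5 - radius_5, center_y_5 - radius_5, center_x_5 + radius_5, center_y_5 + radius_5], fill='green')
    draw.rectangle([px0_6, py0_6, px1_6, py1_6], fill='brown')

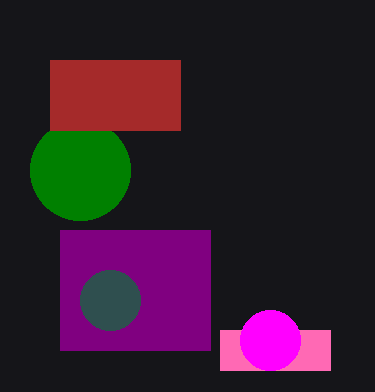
px0_1 = 60, py0_1 = 230, px1_1 = 210, py1_1 = 350, py0_2 = 330, px1_2 = 330, py1_2 = 370, center_x_3 = 110, center_y_3 = 300, radius_3 = 30, center_x_4 = 270, center_y_4 = 340, radius_4 = 30, center_x_5 = 80, center_y_5 = 170, radius_5 = 50, px0_6 = 50, py0_6 = 60, px1_6 = 180, py1_6 = 130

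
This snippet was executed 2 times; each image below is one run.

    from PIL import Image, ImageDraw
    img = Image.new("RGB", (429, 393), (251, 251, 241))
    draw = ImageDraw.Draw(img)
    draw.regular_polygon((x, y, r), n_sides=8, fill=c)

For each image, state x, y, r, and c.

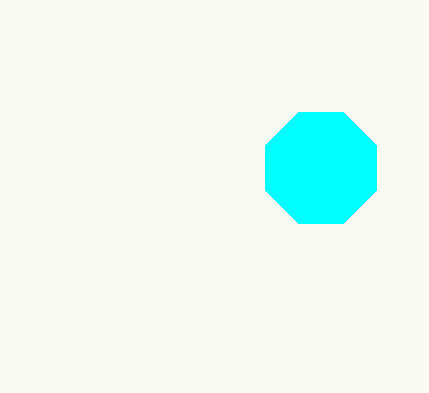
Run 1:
x = 321, y = 168, r = 60, c = 'cyan'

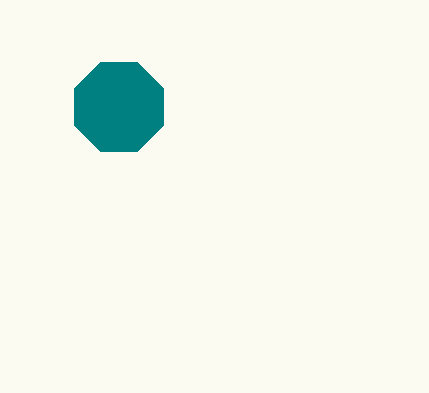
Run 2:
x = 119, y = 107, r = 48, c = 'teal'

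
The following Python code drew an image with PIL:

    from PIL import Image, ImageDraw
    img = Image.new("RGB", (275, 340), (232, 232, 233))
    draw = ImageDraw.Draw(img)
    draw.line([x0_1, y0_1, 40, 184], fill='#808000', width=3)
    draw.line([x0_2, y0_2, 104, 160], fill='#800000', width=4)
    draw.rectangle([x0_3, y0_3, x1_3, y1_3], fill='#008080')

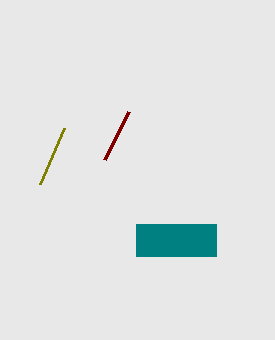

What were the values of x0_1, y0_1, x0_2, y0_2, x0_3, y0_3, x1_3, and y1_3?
x0_1 = 64, y0_1 = 128, x0_2 = 128, y0_2 = 112, x0_3 = 136, y0_3 = 224, x1_3 = 216, y1_3 = 256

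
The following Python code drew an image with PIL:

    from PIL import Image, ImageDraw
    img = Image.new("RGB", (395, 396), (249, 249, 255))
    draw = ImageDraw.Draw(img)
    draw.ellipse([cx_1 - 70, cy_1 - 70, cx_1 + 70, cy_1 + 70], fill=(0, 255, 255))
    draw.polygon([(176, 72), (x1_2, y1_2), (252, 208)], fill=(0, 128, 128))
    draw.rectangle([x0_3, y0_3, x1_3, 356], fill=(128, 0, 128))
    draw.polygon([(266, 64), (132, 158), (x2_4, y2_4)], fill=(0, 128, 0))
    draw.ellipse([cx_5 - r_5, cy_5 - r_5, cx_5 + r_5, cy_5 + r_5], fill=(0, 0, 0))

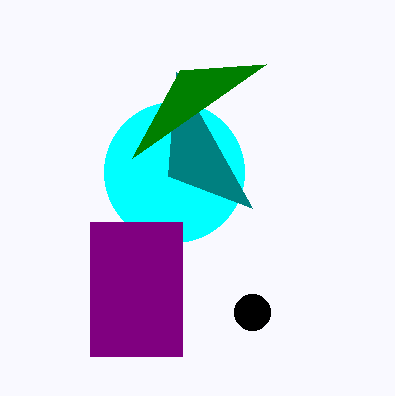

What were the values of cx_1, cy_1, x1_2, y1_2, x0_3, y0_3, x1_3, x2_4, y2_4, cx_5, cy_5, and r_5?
cx_1 = 174
cy_1 = 172
x1_2 = 168
y1_2 = 176
x0_3 = 90
y0_3 = 222
x1_3 = 182
x2_4 = 180
y2_4 = 70
cx_5 = 252
cy_5 = 312
r_5 = 18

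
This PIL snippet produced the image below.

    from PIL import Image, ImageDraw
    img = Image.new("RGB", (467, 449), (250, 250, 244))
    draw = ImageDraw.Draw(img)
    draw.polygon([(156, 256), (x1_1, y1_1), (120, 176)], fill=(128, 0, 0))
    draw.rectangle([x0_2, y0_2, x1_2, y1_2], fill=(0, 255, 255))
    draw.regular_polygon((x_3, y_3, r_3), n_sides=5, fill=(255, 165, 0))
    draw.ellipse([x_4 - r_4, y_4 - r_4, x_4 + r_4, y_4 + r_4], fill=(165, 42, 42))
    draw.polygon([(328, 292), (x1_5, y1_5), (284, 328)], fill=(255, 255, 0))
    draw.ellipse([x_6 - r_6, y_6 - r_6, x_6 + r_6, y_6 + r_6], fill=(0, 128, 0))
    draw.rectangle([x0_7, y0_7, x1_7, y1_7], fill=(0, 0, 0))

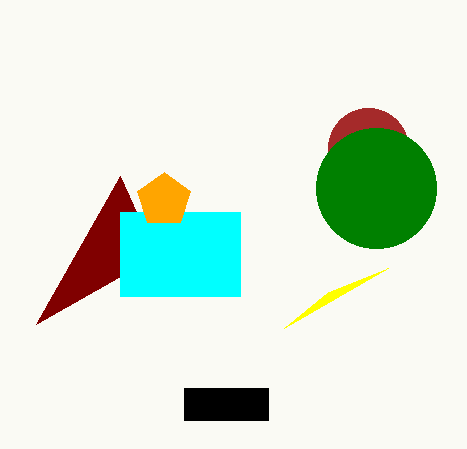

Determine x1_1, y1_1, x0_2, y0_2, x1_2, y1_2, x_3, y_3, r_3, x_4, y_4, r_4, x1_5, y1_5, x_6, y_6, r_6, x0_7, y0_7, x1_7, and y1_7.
x1_1 = 36, y1_1 = 324, x0_2 = 120, y0_2 = 212, x1_2 = 240, y1_2 = 296, x_3 = 164, y_3 = 200, r_3 = 28, x_4 = 368, y_4 = 148, r_4 = 40, x1_5 = 388, y1_5 = 268, x_6 = 376, y_6 = 188, r_6 = 60, x0_7 = 184, y0_7 = 388, x1_7 = 268, y1_7 = 420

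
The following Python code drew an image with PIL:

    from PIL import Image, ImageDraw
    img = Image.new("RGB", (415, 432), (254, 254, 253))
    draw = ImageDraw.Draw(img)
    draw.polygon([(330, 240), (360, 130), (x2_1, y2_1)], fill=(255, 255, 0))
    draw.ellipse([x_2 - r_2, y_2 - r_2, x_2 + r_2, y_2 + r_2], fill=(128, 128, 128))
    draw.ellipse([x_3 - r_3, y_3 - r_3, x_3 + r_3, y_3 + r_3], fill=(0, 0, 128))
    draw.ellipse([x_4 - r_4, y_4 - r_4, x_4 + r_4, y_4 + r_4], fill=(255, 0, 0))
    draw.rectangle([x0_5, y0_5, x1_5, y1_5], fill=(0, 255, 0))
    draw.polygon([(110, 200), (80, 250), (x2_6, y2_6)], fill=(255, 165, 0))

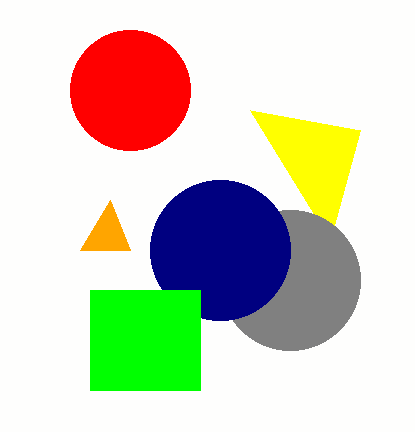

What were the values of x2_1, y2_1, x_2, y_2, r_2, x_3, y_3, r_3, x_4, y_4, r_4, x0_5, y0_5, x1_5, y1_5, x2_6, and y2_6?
x2_1 = 250
y2_1 = 110
x_2 = 290
y_2 = 280
r_2 = 70
x_3 = 220
y_3 = 250
r_3 = 70
x_4 = 130
y_4 = 90
r_4 = 60
x0_5 = 90
y0_5 = 290
x1_5 = 200
y1_5 = 390
x2_6 = 130
y2_6 = 250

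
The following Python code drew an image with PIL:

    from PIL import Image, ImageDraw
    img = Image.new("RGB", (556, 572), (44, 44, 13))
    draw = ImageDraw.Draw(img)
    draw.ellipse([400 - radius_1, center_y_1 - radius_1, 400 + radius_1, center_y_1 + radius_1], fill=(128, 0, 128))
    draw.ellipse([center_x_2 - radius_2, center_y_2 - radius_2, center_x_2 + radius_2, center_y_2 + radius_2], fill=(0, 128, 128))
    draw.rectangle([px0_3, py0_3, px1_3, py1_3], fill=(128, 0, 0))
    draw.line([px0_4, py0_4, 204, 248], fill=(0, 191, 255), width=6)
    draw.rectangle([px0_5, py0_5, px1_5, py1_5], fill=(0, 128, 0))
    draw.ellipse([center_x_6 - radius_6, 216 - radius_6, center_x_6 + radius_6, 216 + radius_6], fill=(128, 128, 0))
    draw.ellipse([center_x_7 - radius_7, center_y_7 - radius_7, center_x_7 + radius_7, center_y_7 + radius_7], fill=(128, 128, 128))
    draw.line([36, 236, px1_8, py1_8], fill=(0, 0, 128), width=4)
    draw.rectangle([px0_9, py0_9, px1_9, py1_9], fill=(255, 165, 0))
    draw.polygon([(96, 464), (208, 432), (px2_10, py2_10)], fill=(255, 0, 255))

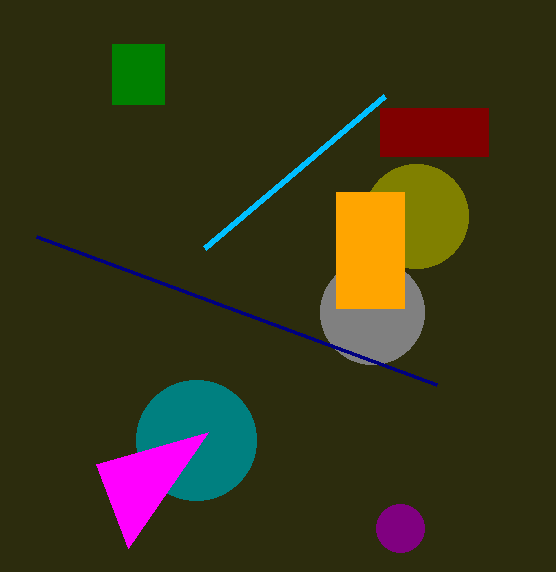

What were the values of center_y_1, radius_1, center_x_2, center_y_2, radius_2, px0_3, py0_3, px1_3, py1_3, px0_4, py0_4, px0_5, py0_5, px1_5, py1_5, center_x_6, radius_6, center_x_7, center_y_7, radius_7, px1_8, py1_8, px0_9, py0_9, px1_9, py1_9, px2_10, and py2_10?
center_y_1 = 528
radius_1 = 24
center_x_2 = 196
center_y_2 = 440
radius_2 = 60
px0_3 = 380
py0_3 = 108
px1_3 = 488
py1_3 = 156
px0_4 = 384
py0_4 = 96
px0_5 = 112
py0_5 = 44
px1_5 = 164
py1_5 = 104
center_x_6 = 416
radius_6 = 52
center_x_7 = 372
center_y_7 = 312
radius_7 = 52
px1_8 = 436
py1_8 = 384
px0_9 = 336
py0_9 = 192
px1_9 = 404
py1_9 = 308
px2_10 = 128
py2_10 = 548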